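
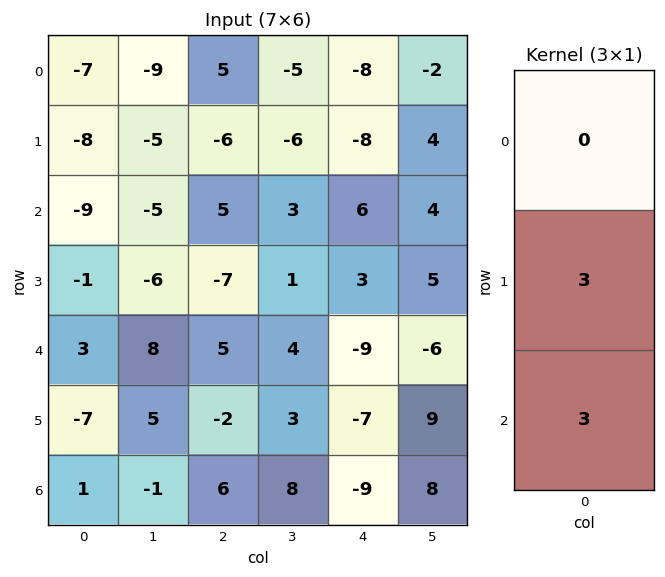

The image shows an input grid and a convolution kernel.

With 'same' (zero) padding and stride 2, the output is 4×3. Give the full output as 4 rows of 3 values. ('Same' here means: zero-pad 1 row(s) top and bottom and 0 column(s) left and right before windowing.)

-45 -3 -48
-30 -6 27
-12 9 -48
3 18 -27

Output[0,0]: The receptive field on the zero-padded input at this output position is [0 / -7 / -8]. Elementwise product with the kernel and sum: -7·3 + -8·3.
Output[0,1]: The receptive field on the zero-padded input at this output position is [0 / 5 / -6]. Elementwise product with the kernel and sum: 5·3 + -6·3.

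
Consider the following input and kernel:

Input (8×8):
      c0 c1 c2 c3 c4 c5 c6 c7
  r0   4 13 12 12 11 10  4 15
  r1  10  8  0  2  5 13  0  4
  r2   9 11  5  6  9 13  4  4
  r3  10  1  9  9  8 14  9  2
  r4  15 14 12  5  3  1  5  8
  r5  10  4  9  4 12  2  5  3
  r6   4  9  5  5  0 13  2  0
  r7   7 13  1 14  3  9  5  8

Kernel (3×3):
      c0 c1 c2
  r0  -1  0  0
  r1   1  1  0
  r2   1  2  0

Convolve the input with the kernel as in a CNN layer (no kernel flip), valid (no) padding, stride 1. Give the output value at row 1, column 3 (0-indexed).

The receptive field on the input at this output position is [2 5 13 / 6 9 13 / 9 8 14]. Elementwise product with the kernel and sum: 2·-1 + 6·1 + 9·1 + 9·1 + 8·2.

38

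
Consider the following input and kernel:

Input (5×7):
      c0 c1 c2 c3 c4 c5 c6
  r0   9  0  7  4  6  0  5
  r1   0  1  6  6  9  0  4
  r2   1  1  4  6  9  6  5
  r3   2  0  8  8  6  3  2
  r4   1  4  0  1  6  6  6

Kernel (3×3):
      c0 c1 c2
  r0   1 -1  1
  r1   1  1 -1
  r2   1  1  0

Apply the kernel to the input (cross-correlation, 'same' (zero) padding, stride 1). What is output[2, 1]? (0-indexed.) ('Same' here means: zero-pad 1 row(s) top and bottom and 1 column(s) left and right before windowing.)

The receptive field on the zero-padded input at this output position is [0 1 6 / 1 1 4 / 2 0 8]. Elementwise product with the kernel and sum: 0·1 + 1·-1 + 6·1 + 1·1 + 1·1 + 4·-1 + 2·1 + 0·1.

5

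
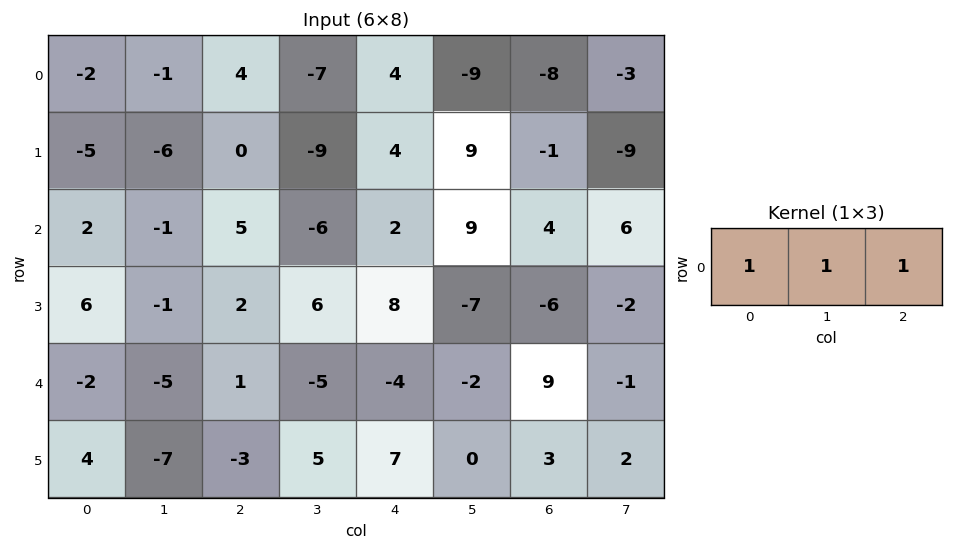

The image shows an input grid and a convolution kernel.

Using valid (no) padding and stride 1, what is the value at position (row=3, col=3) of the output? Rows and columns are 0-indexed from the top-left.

7

The receptive field on the input at this output position is [6 8 -7]. Elementwise product with the kernel and sum: 6·1 + 8·1 + -7·1.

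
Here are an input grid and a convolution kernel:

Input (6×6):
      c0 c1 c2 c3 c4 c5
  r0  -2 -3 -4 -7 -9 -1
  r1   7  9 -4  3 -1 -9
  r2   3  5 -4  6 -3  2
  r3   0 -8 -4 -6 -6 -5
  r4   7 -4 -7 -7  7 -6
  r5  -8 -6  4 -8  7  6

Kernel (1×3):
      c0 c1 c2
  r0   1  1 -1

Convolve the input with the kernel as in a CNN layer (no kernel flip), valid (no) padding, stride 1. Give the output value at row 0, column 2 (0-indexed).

-2

The receptive field on the input at this output position is [-4 -7 -9]. Elementwise product with the kernel and sum: -4·1 + -7·1 + -9·-1.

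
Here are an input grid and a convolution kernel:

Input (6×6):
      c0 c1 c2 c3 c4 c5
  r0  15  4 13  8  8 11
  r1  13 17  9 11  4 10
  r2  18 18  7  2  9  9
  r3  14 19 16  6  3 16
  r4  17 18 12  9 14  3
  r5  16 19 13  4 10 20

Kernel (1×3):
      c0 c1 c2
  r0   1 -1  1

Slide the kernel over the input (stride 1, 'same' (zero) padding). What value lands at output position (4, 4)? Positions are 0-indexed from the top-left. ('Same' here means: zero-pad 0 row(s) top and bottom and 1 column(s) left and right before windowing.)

-2

The receptive field on the zero-padded input at this output position is [9 14 3]. Elementwise product with the kernel and sum: 9·1 + 14·-1 + 3·1.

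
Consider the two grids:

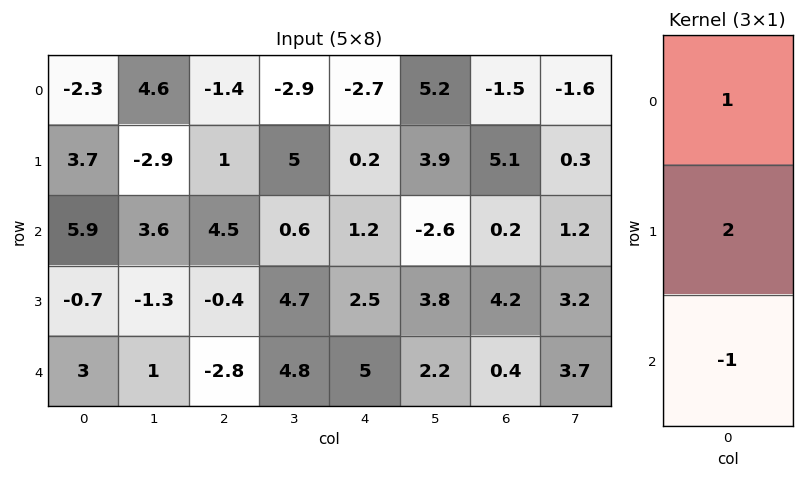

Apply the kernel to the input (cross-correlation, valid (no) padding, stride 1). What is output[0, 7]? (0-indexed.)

The receptive field on the input at this output position is [-1.6 / 0.3 / 1.2]. Elementwise product with the kernel and sum: -1.6·1 + 0.3·2 + 1.2·-1.

-2.2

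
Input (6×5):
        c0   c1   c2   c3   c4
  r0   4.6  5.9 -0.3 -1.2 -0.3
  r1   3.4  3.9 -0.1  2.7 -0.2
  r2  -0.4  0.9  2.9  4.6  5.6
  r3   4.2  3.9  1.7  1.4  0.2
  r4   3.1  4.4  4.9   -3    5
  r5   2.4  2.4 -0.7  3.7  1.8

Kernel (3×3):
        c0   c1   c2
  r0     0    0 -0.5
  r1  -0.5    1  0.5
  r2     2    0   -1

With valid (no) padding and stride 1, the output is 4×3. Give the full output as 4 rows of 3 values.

Output[0,0]: The receptive field on the input at this output position is [4.6 5.9 -0.3 / 3.4 3.9 -0.1 / -0.4 0.9 2.9]. Elementwise product with the kernel and sum: -0.3·-0.5 + 3.4·-0.5 + 3.9·1 + -0.1·0.5 + -0.4·2 + 2.9·-1.
Output[0,1]: The receptive field on the input at this output position is [5.9 -0.3 -1.2 / 3.9 -0.1 2.7 / 0.9 2.9 4.6]. Elementwise product with the kernel and sum: -1.2·-0.5 + 3.9·-0.5 + -0.1·1 + 2.7·0.5 + 0.9·2 + 4.6·-1.

-1.4 -2.9 3
9.3 9.8 9.25
2.5 9.95 2.65
9.95 1.6 -6.25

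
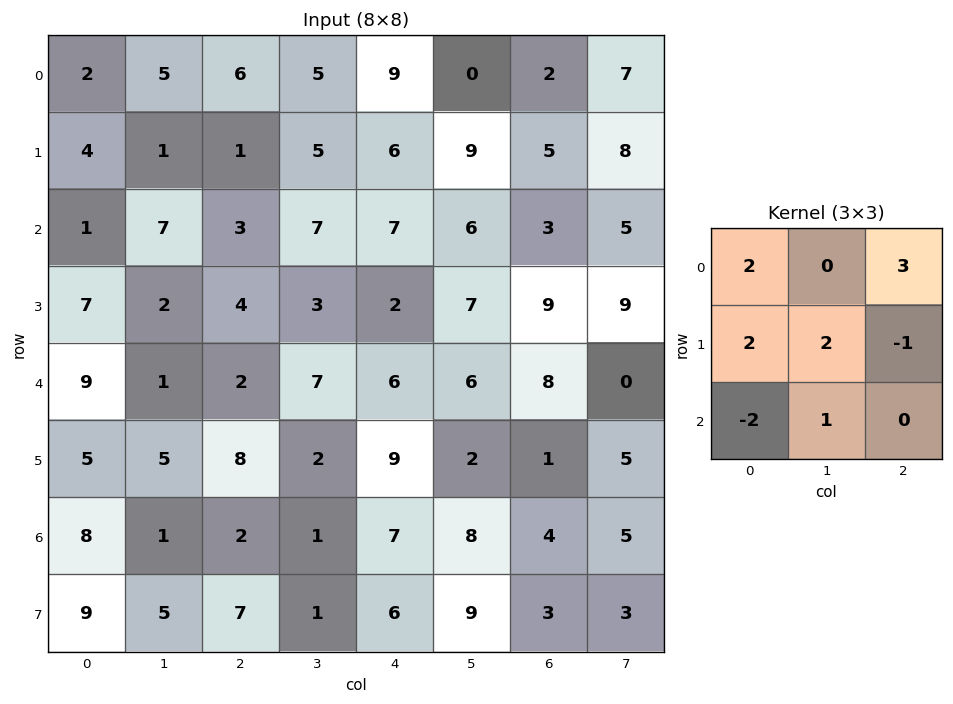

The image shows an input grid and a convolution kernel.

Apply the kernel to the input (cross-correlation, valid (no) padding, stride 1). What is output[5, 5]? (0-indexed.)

The receptive field on the input at this output position is [2 1 5 / 8 4 5 / 9 3 3]. Elementwise product with the kernel and sum: 2·2 + 5·3 + 8·2 + 4·2 + 5·-1 + 9·-2 + 3·1.

23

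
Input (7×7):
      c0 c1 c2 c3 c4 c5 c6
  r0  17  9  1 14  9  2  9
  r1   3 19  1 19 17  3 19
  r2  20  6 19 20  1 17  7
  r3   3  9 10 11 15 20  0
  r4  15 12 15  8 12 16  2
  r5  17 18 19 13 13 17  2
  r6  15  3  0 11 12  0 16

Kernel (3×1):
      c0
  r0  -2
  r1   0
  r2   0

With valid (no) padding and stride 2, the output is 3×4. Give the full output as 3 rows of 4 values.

-34 -2 -18 -18
-40 -38 -2 -14
-30 -30 -24 -4

Output[0,0]: The receptive field on the input at this output position is [17 / 3 / 20]. Elementwise product with the kernel and sum: 17·-2.
Output[0,1]: The receptive field on the input at this output position is [1 / 1 / 19]. Elementwise product with the kernel and sum: 1·-2.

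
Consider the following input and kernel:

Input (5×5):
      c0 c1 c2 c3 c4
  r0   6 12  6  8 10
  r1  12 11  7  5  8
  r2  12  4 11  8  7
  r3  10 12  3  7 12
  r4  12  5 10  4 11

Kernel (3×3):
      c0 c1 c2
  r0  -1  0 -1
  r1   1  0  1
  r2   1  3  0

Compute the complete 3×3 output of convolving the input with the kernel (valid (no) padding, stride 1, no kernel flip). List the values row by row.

31 33 34
50 17 27
17 42 19

Output[0,0]: The receptive field on the input at this output position is [6 12 6 / 12 11 7 / 12 4 11]. Elementwise product with the kernel and sum: 6·-1 + 6·-1 + 12·1 + 7·1 + 12·1 + 4·3.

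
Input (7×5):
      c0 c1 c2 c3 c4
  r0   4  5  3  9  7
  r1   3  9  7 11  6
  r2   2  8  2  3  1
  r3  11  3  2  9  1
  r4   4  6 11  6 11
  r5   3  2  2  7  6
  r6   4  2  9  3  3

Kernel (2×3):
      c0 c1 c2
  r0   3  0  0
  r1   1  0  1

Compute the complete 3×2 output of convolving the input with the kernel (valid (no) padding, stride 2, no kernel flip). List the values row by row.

22 22
19 9
17 41

Output[0,0]: The receptive field on the input at this output position is [4 5 3 / 3 9 7]. Elementwise product with the kernel and sum: 4·3 + 3·1 + 7·1.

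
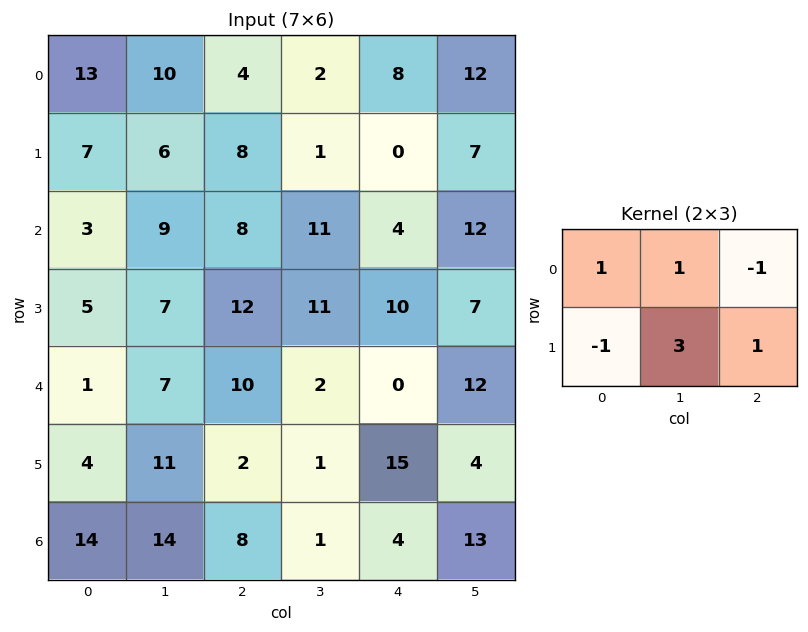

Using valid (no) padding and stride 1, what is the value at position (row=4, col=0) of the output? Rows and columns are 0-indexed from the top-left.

29

The receptive field on the input at this output position is [1 7 10 / 4 11 2]. Elementwise product with the kernel and sum: 1·1 + 7·1 + 10·-1 + 4·-1 + 11·3 + 2·1.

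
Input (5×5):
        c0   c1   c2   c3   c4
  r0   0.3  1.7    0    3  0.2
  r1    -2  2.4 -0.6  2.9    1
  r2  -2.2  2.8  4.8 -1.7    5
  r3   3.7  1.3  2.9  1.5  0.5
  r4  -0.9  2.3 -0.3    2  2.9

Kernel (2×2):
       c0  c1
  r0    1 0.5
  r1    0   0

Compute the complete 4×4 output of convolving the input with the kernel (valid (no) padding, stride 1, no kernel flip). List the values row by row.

Output[0,0]: The receptive field on the input at this output position is [0.3 1.7 / -2 2.4]. Elementwise product with the kernel and sum: 0.3·1 + 1.7·0.5.

1.15 1.7 1.5 3.1
-0.8 2.1 0.85 3.4
-0.8 5.2 3.95 0.8
4.35 2.75 3.65 1.75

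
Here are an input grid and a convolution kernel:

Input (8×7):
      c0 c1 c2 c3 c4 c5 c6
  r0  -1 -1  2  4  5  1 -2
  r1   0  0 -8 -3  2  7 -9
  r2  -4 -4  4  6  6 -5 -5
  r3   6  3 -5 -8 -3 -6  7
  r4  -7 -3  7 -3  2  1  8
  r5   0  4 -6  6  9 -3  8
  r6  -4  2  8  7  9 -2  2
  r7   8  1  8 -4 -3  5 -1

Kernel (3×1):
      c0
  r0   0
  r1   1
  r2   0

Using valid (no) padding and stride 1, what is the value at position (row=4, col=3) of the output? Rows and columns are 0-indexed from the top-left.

The receptive field on the input at this output position is [-3 / 6 / 7]. Elementwise product with the kernel and sum: 6·1.

6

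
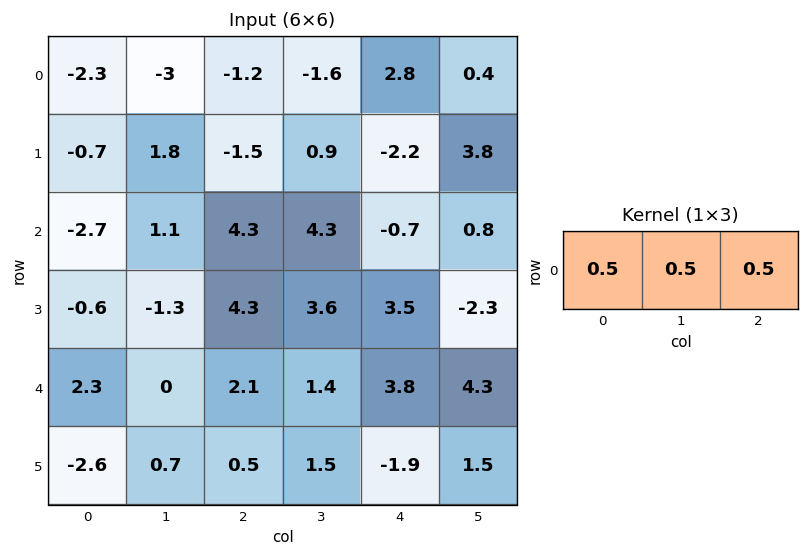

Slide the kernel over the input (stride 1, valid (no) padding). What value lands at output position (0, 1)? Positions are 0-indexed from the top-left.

The receptive field on the input at this output position is [-3 -1.2 -1.6]. Elementwise product with the kernel and sum: -3·0.5 + -1.2·0.5 + -1.6·0.5.

-2.9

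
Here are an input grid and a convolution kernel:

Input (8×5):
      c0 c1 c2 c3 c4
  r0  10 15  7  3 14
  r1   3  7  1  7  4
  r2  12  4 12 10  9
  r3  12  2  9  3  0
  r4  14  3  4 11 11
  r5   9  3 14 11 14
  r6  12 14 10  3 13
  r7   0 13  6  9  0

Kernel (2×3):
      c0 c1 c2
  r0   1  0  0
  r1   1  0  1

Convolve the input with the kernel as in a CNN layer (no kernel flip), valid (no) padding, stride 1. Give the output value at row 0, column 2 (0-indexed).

12

The receptive field on the input at this output position is [7 3 14 / 1 7 4]. Elementwise product with the kernel and sum: 7·1 + 1·1 + 4·1.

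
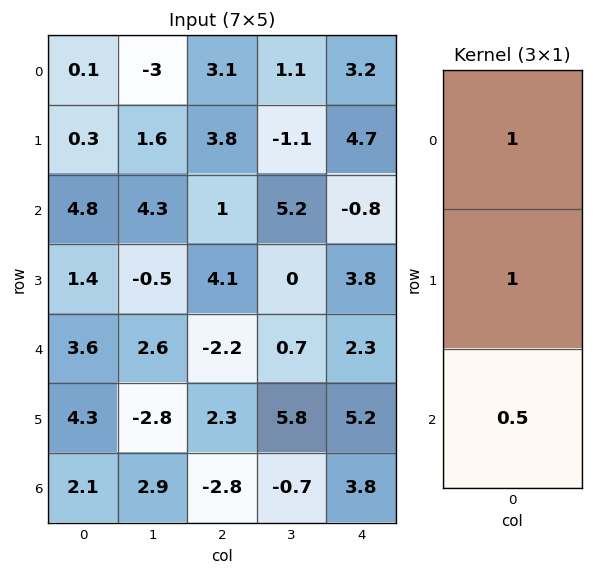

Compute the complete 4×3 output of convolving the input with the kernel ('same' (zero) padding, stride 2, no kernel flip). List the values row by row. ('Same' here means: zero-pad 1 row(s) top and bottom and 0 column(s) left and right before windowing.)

Output[0,0]: The receptive field on the zero-padded input at this output position is [0 / 0.1 / 0.3]. Elementwise product with the kernel and sum: 0·1 + 0.1·1 + 0.3·0.5.

0.25 5 5.55
5.8 6.85 5.8
7.15 3.05 8.7
6.4 -0.5 9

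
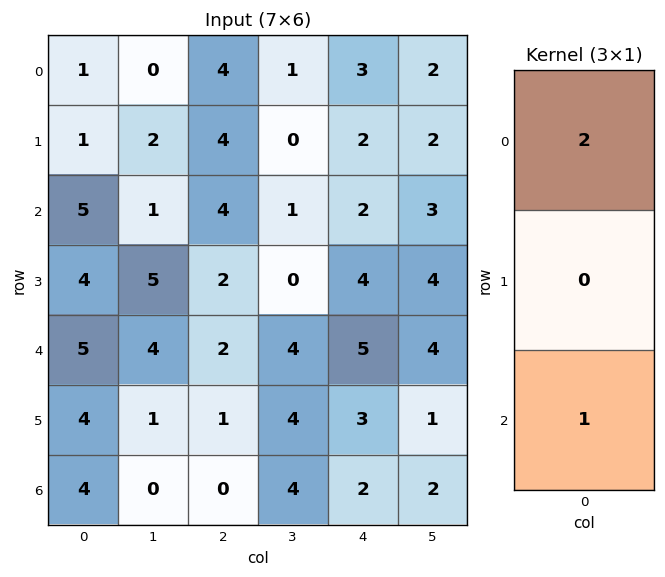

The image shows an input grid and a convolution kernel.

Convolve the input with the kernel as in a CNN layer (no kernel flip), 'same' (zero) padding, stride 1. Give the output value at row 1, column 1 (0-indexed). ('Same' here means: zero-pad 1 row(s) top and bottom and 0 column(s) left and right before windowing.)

1

The receptive field on the zero-padded input at this output position is [0 / 2 / 1]. Elementwise product with the kernel and sum: 0·2 + 1·1.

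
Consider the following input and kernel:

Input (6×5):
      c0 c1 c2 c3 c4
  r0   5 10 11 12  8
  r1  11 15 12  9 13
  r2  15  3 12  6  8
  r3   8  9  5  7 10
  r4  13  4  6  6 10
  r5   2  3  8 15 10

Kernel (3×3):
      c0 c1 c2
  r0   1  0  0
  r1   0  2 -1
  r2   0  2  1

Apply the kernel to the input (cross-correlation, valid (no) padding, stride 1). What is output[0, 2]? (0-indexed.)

36

The receptive field on the input at this output position is [11 12 8 / 12 9 13 / 12 6 8]. Elementwise product with the kernel and sum: 11·1 + 9·2 + 13·-1 + 6·2 + 8·1.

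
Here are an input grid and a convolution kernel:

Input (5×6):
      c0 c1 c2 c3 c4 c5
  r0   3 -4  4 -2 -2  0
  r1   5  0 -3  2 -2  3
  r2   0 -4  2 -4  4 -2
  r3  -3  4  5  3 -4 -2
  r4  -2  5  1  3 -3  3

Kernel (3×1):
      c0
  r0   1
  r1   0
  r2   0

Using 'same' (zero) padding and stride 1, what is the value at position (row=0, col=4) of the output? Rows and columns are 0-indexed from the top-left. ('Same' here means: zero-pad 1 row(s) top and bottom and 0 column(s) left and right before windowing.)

0

The receptive field on the zero-padded input at this output position is [0 / -2 / -2]. Elementwise product with the kernel and sum: 0·1.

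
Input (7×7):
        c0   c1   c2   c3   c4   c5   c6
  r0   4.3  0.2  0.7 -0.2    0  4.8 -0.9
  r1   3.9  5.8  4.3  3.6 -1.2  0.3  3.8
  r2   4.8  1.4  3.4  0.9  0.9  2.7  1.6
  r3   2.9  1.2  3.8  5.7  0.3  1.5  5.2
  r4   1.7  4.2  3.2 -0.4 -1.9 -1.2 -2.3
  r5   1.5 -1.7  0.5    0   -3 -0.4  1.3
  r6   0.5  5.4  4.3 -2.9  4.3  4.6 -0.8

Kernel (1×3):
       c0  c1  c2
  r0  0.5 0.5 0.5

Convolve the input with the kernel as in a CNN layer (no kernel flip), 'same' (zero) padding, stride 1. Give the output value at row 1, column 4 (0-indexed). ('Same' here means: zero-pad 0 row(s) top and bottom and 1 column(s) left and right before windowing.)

The receptive field on the zero-padded input at this output position is [3.6 -1.2 0.3]. Elementwise product with the kernel and sum: 3.6·0.5 + -1.2·0.5 + 0.3·0.5.

1.35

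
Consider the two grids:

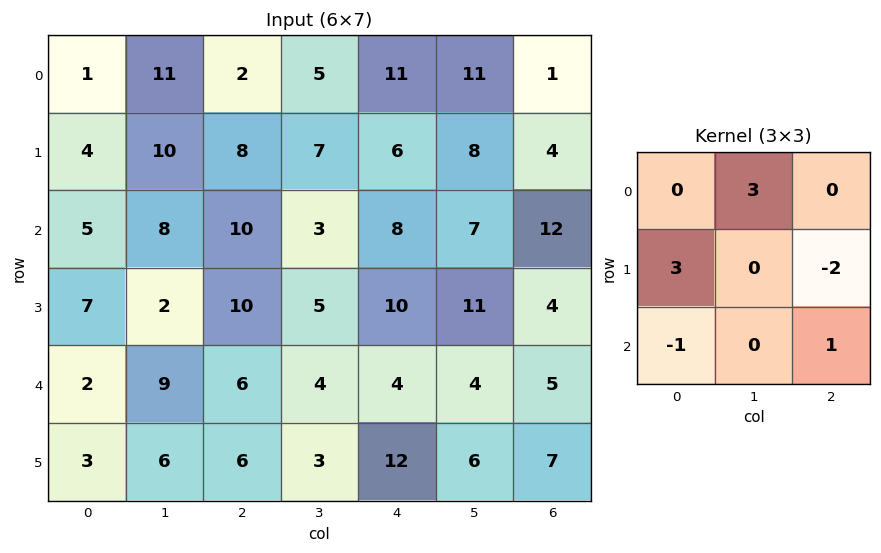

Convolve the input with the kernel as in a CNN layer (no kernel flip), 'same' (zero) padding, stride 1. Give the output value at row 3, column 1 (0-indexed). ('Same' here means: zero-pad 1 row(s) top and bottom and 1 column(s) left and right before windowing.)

29

The receptive field on the zero-padded input at this output position is [5 8 10 / 7 2 10 / 2 9 6]. Elementwise product with the kernel and sum: 8·3 + 7·3 + 10·-2 + 2·-1 + 6·1.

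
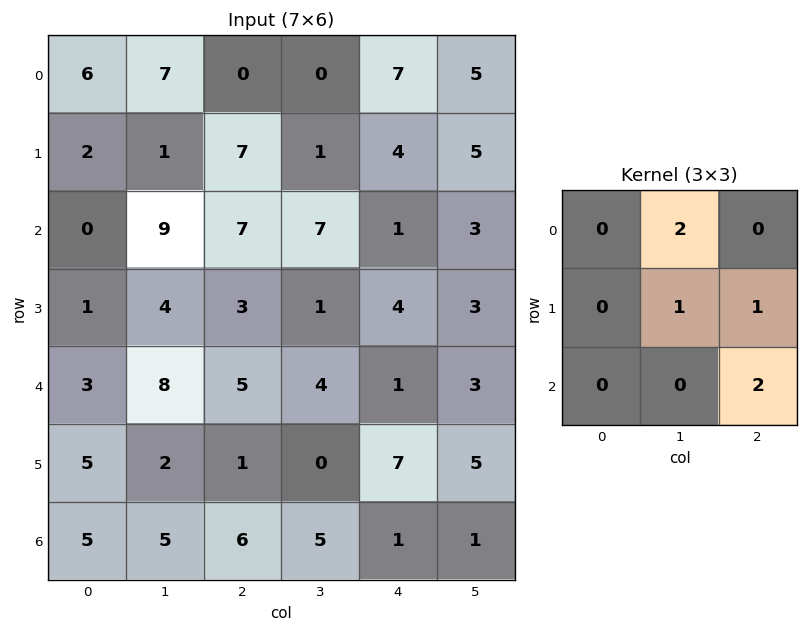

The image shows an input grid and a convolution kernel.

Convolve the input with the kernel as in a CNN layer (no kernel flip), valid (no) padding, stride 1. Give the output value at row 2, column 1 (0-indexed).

26

The receptive field on the input at this output position is [9 7 7 / 4 3 1 / 8 5 4]. Elementwise product with the kernel and sum: 7·2 + 3·1 + 1·1 + 4·2.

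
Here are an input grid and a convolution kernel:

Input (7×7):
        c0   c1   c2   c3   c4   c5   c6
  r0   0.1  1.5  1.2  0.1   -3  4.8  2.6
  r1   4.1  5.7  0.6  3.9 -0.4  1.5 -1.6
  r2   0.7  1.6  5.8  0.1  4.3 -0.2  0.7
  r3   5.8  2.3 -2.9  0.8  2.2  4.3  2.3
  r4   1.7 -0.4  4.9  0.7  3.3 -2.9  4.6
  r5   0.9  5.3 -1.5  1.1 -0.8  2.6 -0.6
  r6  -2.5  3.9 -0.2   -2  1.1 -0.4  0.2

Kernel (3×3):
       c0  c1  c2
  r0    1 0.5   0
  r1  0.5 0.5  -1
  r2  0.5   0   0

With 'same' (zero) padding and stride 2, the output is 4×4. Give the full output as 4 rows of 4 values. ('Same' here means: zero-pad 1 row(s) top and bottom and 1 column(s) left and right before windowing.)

-1.45 4.1 -4.3 4.45
0.8 10.75 6.5 3.1
4.15 5.05 7.35 7.6
-4.7 8.4 0.65 2.2

Output[0,0]: The receptive field on the zero-padded input at this output position is [0 0 0 / 0 0.1 1.5 / 0 4.1 5.7]. Elementwise product with the kernel and sum: 0·1 + 0·0.5 + 0·0.5 + 0.1·0.5 + 1.5·-1 + 0·0.5.
Output[0,1]: The receptive field on the zero-padded input at this output position is [0 0 0 / 1.5 1.2 0.1 / 5.7 0.6 3.9]. Elementwise product with the kernel and sum: 0·1 + 0·0.5 + 1.5·0.5 + 1.2·0.5 + 0.1·-1 + 5.7·0.5.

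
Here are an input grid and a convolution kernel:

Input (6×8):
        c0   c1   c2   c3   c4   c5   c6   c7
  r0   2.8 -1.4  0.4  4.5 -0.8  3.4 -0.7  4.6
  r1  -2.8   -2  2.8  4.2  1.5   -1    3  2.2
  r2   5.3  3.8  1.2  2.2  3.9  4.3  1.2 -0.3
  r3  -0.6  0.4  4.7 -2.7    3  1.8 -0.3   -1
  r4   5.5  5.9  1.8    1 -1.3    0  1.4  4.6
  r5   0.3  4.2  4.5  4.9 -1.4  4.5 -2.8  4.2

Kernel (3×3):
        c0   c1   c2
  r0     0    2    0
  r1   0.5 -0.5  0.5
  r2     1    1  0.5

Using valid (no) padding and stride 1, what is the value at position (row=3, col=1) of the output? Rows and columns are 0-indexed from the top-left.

23.1

The receptive field on the input at this output position is [0.4 4.7 -2.7 / 5.9 1.8 1 / 4.2 4.5 4.9]. Elementwise product with the kernel and sum: 4.7·2 + 5.9·0.5 + 1.8·-0.5 + 1·0.5 + 4.2·1 + 4.5·1 + 4.9·0.5.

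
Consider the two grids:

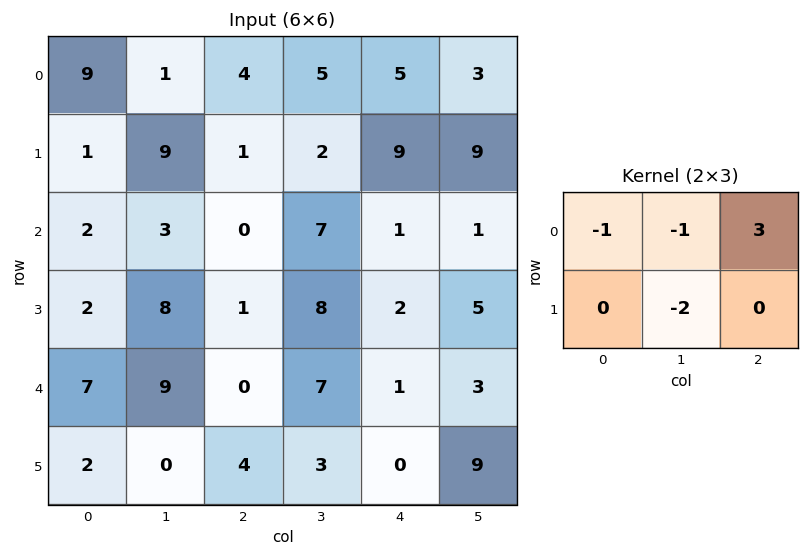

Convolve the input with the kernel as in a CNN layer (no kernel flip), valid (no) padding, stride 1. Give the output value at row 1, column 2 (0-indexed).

The receptive field on the input at this output position is [1 2 9 / 0 7 1]. Elementwise product with the kernel and sum: 1·-1 + 2·-1 + 9·3 + 7·-2.

10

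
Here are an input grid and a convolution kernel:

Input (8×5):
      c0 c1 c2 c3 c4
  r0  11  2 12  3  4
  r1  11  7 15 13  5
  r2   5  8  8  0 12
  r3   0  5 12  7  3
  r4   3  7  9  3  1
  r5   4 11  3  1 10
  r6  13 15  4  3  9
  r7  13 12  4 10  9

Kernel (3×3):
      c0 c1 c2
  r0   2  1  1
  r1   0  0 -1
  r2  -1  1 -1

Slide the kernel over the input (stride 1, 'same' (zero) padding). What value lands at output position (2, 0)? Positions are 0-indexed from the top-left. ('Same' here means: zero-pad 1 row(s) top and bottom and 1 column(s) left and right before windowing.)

The receptive field on the zero-padded input at this output position is [0 11 7 / 0 5 8 / 0 0 5]. Elementwise product with the kernel and sum: 0·2 + 11·1 + 7·1 + 8·-1 + 0·-1 + 0·1 + 5·-1.

5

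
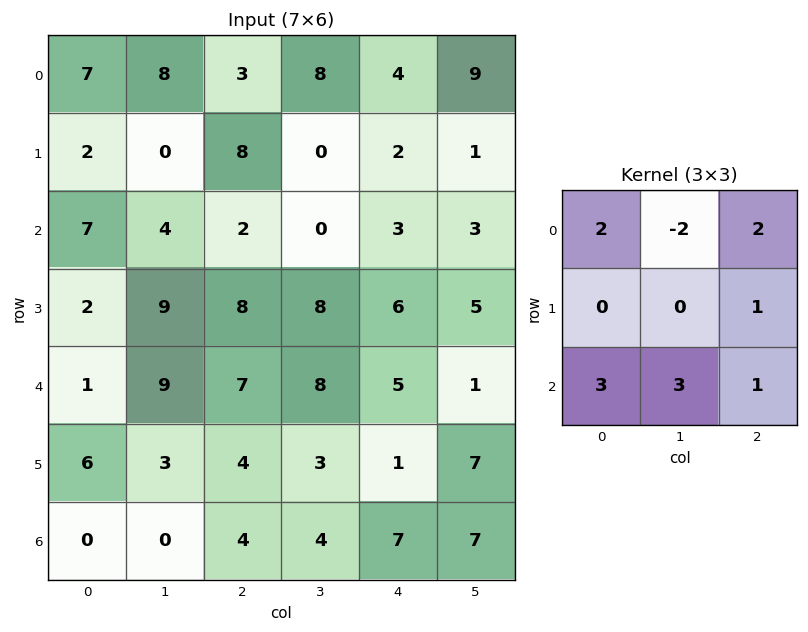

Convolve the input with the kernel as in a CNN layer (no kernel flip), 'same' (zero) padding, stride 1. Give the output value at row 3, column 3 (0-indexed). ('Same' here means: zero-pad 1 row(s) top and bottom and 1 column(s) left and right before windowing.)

66

The receptive field on the zero-padded input at this output position is [2 0 3 / 8 8 6 / 7 8 5]. Elementwise product with the kernel and sum: 2·2 + 0·-2 + 3·2 + 6·1 + 7·3 + 8·3 + 5·1.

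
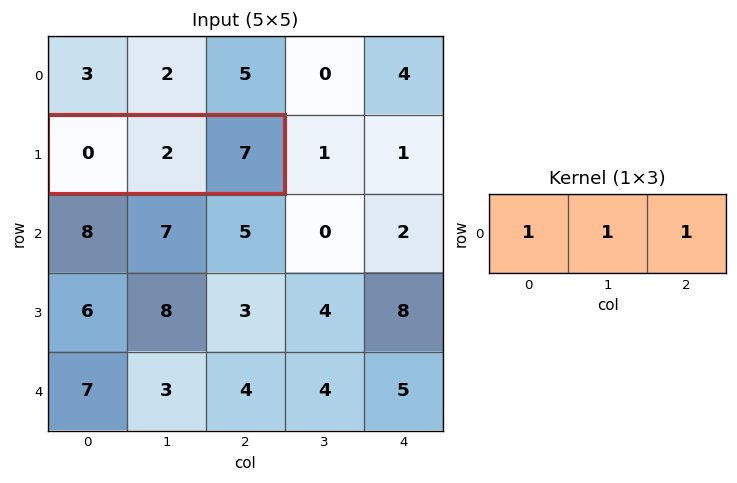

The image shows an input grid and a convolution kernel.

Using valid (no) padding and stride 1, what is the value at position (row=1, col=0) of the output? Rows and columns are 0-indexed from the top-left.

9

The receptive field on the input at this output position is [0 2 7]. Elementwise product with the kernel and sum: 0·1 + 2·1 + 7·1.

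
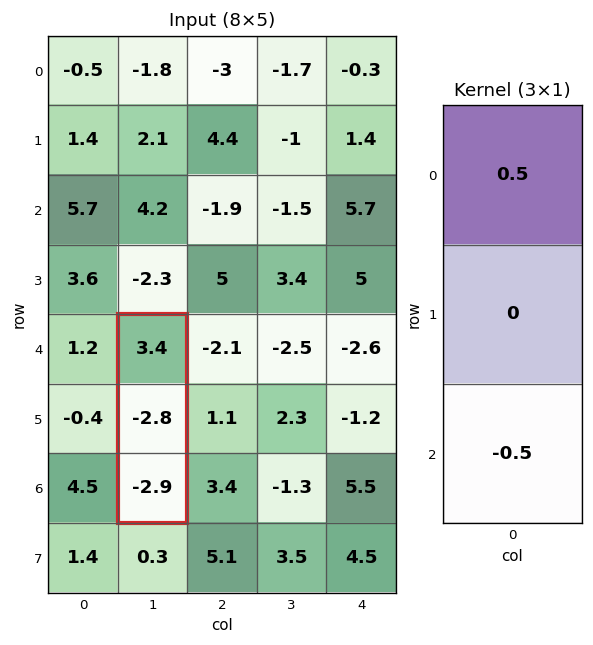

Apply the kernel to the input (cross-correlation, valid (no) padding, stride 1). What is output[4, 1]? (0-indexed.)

The receptive field on the input at this output position is [3.4 / -2.8 / -2.9]. Elementwise product with the kernel and sum: 3.4·0.5 + -2.9·-0.5.

3.15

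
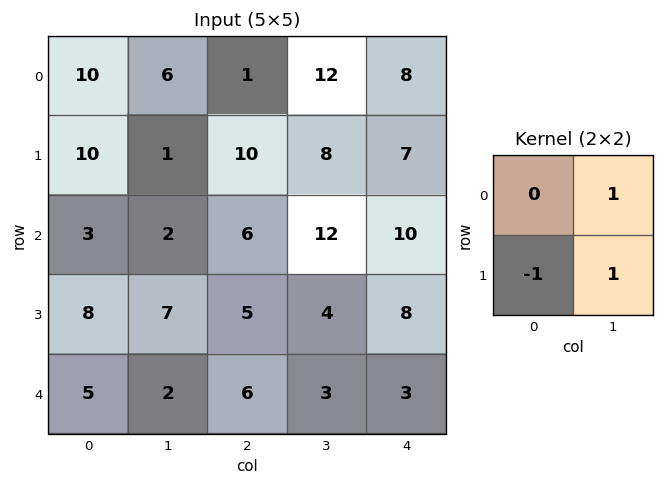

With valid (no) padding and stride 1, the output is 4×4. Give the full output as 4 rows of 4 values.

-3 10 10 7
0 14 14 5
1 4 11 14
4 9 1 8

Output[0,0]: The receptive field on the input at this output position is [10 6 / 10 1]. Elementwise product with the kernel and sum: 6·1 + 10·-1 + 1·1.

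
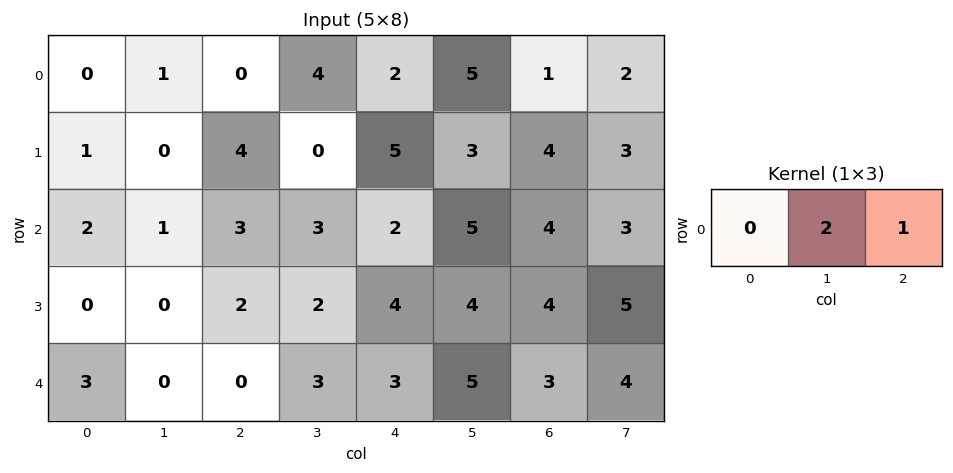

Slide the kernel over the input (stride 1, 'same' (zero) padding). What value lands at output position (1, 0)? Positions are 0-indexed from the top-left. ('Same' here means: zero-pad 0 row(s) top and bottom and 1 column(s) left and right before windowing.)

2

The receptive field on the zero-padded input at this output position is [0 1 0]. Elementwise product with the kernel and sum: 1·2 + 0·1.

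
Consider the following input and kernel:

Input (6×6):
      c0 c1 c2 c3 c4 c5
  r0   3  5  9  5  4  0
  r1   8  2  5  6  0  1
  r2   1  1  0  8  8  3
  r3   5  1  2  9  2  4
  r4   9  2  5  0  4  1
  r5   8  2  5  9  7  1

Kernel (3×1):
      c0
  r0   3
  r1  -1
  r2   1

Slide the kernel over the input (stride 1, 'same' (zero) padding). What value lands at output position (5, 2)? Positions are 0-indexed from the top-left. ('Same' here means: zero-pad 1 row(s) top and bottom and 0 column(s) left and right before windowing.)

The receptive field on the zero-padded input at this output position is [5 / 5 / 0]. Elementwise product with the kernel and sum: 5·3 + 5·-1 + 0·1.

10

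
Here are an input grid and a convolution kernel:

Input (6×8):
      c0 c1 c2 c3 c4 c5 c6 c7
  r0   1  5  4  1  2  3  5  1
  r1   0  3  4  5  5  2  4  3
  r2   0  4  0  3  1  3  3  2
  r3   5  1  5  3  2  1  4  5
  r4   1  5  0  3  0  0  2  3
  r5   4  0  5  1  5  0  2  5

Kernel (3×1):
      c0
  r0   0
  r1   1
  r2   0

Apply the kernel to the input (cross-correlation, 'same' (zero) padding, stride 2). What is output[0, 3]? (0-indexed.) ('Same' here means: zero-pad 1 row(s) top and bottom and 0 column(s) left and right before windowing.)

5

The receptive field on the zero-padded input at this output position is [0 / 5 / 4]. Elementwise product with the kernel and sum: 5·1.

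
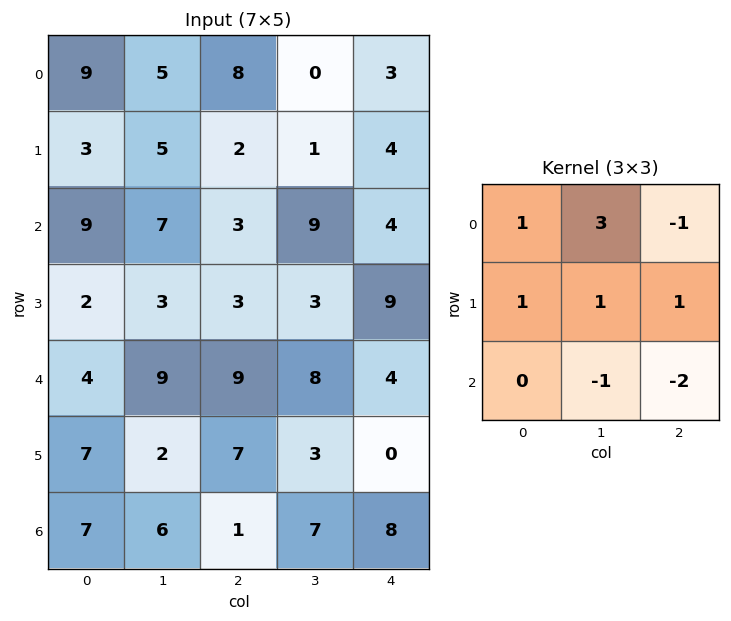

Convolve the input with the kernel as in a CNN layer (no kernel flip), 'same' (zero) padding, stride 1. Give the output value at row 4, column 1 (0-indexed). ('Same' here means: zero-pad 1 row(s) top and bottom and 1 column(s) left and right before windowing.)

14

The receptive field on the zero-padded input at this output position is [2 3 3 / 4 9 9 / 7 2 7]. Elementwise product with the kernel and sum: 2·1 + 3·3 + 3·-1 + 4·1 + 9·1 + 9·1 + 2·-1 + 7·-2.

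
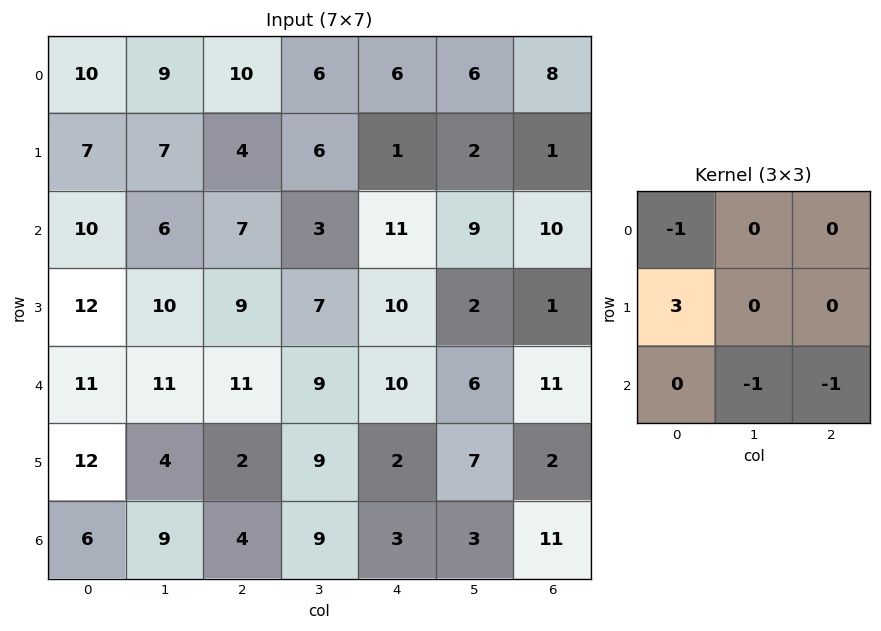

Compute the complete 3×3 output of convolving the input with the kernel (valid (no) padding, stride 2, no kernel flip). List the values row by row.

Output[0,0]: The receptive field on the input at this output position is [10 9 10 / 7 7 4 / 10 6 7]. Elementwise product with the kernel and sum: 10·-1 + 7·3 + 6·-1 + 7·-1.

-2 -12 -22
4 1 2
12 -17 -18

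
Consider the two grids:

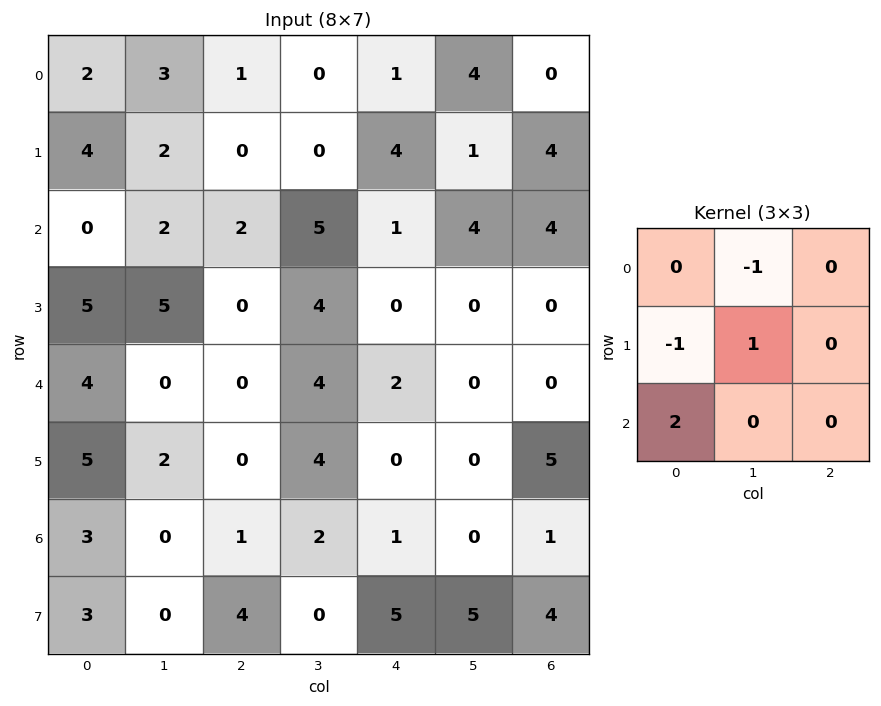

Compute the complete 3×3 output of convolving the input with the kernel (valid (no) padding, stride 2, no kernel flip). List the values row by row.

-5 4 -5
6 -1 0
3 2 2

Output[0,0]: The receptive field on the input at this output position is [2 3 1 / 4 2 0 / 0 2 2]. Elementwise product with the kernel and sum: 3·-1 + 4·-1 + 2·1 + 0·2.
Output[0,1]: The receptive field on the input at this output position is [1 0 1 / 0 0 4 / 2 5 1]. Elementwise product with the kernel and sum: 0·-1 + 0·-1 + 0·1 + 2·2.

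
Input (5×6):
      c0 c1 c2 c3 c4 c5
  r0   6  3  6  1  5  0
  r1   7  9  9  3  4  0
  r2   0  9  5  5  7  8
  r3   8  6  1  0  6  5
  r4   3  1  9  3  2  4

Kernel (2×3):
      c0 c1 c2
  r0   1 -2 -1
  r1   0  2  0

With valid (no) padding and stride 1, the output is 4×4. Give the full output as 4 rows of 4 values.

12 8 5 -1
-2 -2 9 9
-11 -4 -12 -5
-3 22 1 -13

Output[0,0]: The receptive field on the input at this output position is [6 3 6 / 7 9 9]. Elementwise product with the kernel and sum: 6·1 + 3·-2 + 6·-1 + 9·2.
Output[0,1]: The receptive field on the input at this output position is [3 6 1 / 9 9 3]. Elementwise product with the kernel and sum: 3·1 + 6·-2 + 1·-1 + 9·2.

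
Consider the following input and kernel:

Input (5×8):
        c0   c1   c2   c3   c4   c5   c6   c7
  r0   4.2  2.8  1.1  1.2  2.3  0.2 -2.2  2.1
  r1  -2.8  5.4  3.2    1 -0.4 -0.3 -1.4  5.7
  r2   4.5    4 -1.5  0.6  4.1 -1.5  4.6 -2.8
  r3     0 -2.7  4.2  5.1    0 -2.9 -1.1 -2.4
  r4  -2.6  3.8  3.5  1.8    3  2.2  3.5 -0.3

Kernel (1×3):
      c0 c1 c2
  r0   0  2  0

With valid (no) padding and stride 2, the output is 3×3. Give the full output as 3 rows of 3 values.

5.6 2.4 0.4
8 1.2 -3
7.6 3.6 4.4

Output[0,0]: The receptive field on the input at this output position is [4.2 2.8 1.1]. Elementwise product with the kernel and sum: 2.8·2.
Output[0,1]: The receptive field on the input at this output position is [1.1 1.2 2.3]. Elementwise product with the kernel and sum: 1.2·2.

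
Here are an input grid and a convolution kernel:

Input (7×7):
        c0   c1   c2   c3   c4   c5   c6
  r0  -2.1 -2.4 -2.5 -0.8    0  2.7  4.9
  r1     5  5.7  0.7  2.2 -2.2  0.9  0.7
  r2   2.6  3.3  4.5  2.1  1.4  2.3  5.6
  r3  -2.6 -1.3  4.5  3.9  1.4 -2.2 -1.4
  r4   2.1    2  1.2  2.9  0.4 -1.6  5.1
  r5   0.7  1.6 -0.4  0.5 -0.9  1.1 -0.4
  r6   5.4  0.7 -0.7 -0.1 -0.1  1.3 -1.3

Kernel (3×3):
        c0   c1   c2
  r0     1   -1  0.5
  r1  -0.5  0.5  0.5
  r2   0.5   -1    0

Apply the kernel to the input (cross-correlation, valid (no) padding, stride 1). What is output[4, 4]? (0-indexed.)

The receptive field on the input at this output position is [0.4 -1.6 5.1 / -0.9 1.1 -0.4 / -0.1 1.3 -1.3]. Elementwise product with the kernel and sum: 0.4·1 + -1.6·-1 + 5.1·0.5 + -0.9·-0.5 + 1.1·0.5 + -0.4·0.5 + -0.1·0.5 + 1.3·-1.

4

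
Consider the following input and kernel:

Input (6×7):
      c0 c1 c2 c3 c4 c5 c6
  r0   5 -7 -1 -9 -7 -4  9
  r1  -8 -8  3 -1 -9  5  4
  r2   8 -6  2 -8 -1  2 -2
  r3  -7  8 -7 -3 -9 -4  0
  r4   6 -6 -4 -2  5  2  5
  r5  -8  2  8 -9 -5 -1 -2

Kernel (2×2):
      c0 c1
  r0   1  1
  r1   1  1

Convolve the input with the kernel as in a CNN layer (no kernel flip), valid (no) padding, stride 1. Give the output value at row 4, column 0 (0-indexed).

The receptive field on the input at this output position is [6 -6 / -8 2]. Elementwise product with the kernel and sum: 6·1 + -6·1 + -8·1 + 2·1.

-6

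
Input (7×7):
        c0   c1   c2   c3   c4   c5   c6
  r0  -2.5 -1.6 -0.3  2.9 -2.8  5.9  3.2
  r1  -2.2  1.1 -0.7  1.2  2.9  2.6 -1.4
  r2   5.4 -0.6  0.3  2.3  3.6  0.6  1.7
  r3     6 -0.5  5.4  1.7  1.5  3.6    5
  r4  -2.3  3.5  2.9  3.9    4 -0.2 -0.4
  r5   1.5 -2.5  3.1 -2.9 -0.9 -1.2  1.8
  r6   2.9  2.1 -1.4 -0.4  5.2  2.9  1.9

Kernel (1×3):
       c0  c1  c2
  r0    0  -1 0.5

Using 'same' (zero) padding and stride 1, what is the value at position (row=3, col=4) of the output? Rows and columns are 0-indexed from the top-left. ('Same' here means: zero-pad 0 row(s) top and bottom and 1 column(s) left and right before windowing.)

The receptive field on the zero-padded input at this output position is [1.7 1.5 3.6]. Elementwise product with the kernel and sum: 1.5·-1 + 3.6·0.5.

0.3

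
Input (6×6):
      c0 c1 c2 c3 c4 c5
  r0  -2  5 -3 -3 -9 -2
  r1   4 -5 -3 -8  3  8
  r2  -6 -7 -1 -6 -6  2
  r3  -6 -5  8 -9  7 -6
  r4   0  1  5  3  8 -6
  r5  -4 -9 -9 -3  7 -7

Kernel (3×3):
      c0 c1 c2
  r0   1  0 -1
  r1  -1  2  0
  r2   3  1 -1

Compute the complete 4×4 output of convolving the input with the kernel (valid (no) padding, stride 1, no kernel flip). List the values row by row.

Output[0,0]: The receptive field on the input at this output position is [-2 5 -3 / 4 -5 -3 / -6 -7 -1]. Elementwise product with the kernel and sum: -2·1 + -3·-1 + 4·-1 + -5·2 + -6·3 + -7·1 + -1·-1.
Output[0,1]: The receptive field on the input at this output position is [5 -3 -3 / -5 -3 -8 / -7 -1 -6]. Elementwise product with the kernel and sum: 5·1 + -3·-1 + -5·-1 + -3·2 + -7·3 + -1·1 + -6·-1.

-37 -9 -10 -13
-32 10 -9 -36
-13 25 -11 38
-24 -20 -35 15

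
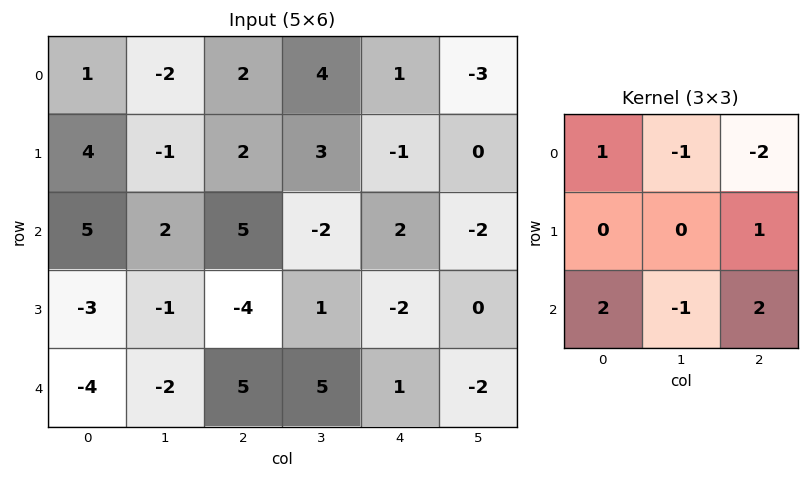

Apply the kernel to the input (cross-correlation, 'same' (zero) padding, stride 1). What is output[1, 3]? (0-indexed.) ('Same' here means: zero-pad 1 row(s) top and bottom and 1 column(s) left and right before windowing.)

The receptive field on the zero-padded input at this output position is [2 4 1 / 2 3 -1 / 5 -2 2]. Elementwise product with the kernel and sum: 2·1 + 4·-1 + 1·-2 + -1·1 + 5·2 + -2·-1 + 2·2.

11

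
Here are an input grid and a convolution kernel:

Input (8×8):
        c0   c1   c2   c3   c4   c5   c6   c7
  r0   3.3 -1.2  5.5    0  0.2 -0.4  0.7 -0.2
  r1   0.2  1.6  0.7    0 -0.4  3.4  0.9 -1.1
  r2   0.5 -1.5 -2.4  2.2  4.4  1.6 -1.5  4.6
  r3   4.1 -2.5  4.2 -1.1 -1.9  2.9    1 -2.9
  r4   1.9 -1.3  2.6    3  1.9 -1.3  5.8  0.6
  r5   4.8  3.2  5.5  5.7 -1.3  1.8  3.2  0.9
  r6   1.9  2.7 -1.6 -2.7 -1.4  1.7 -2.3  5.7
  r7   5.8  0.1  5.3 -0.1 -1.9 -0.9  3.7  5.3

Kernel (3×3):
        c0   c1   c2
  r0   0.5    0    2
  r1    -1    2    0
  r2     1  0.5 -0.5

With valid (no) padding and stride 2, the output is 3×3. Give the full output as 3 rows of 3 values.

16.6 -1.05 14.65
-13.7 4.35 5.25
11.8 8.75 18.05

Output[0,0]: The receptive field on the input at this output position is [3.3 -1.2 5.5 / 0.2 1.6 0.7 / 0.5 -1.5 -2.4]. Elementwise product with the kernel and sum: 3.3·0.5 + 5.5·2 + 0.2·-1 + 1.6·2 + 0.5·1 + -1.5·0.5 + -2.4·-0.5.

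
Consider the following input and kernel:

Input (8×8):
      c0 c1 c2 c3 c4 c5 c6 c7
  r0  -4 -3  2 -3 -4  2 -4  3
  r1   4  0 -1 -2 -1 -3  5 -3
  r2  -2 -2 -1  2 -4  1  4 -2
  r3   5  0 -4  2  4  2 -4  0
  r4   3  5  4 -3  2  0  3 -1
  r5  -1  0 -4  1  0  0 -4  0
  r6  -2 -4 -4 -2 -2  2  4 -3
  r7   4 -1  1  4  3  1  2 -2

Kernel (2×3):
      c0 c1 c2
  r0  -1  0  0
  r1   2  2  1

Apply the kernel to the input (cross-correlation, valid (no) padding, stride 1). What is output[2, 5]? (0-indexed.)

The receptive field on the input at this output position is [1 4 -2 / 2 -4 0]. Elementwise product with the kernel and sum: 1·-1 + 2·2 + -4·2 + 0·1.

-5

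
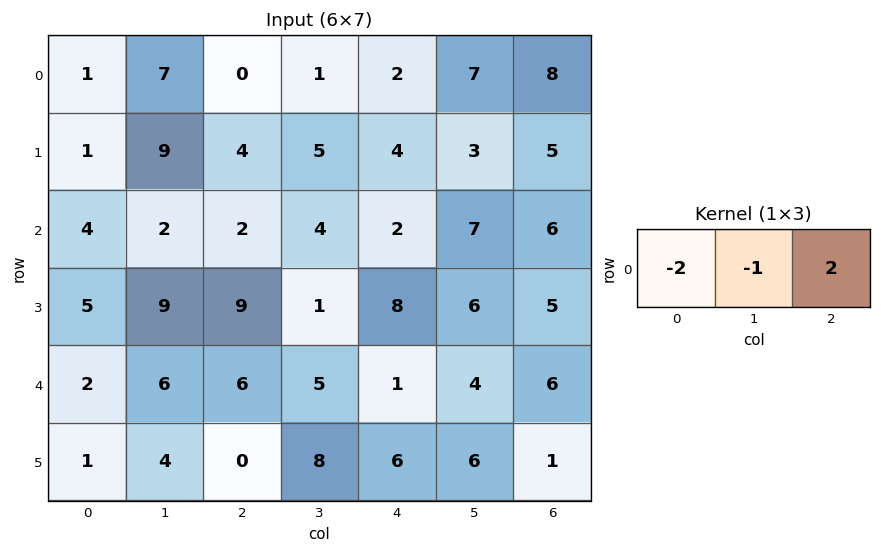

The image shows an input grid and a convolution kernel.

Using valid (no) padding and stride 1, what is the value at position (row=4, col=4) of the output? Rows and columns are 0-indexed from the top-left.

The receptive field on the input at this output position is [1 4 6]. Elementwise product with the kernel and sum: 1·-2 + 4·-1 + 6·2.

6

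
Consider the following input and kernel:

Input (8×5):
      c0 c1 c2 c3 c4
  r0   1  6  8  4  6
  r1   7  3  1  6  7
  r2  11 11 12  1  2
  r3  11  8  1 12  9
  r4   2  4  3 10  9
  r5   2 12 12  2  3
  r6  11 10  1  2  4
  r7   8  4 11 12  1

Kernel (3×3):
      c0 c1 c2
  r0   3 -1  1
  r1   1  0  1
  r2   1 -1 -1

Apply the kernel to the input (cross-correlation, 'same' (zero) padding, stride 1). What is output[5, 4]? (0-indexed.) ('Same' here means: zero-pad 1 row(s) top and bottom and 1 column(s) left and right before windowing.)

21

The receptive field on the zero-padded input at this output position is [10 9 0 / 2 3 0 / 2 4 0]. Elementwise product with the kernel and sum: 10·3 + 9·-1 + 0·1 + 2·1 + 0·1 + 2·1 + 4·-1 + 0·-1.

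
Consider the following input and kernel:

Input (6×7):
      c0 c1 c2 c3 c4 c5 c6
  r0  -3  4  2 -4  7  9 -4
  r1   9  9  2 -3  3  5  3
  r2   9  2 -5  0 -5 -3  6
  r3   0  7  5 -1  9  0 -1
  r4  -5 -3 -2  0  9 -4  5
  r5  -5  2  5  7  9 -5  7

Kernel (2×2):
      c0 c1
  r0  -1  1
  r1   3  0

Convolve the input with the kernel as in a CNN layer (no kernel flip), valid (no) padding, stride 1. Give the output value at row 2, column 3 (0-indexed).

The receptive field on the input at this output position is [0 -5 / -1 9]. Elementwise product with the kernel and sum: 0·-1 + -5·1 + -1·3.

-8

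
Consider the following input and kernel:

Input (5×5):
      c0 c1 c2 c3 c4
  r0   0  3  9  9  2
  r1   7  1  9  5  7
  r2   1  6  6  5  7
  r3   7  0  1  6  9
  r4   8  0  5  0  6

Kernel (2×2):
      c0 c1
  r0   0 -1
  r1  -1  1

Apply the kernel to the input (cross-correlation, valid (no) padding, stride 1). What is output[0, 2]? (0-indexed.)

-13

The receptive field on the input at this output position is [9 9 / 9 5]. Elementwise product with the kernel and sum: 9·-1 + 9·-1 + 5·1.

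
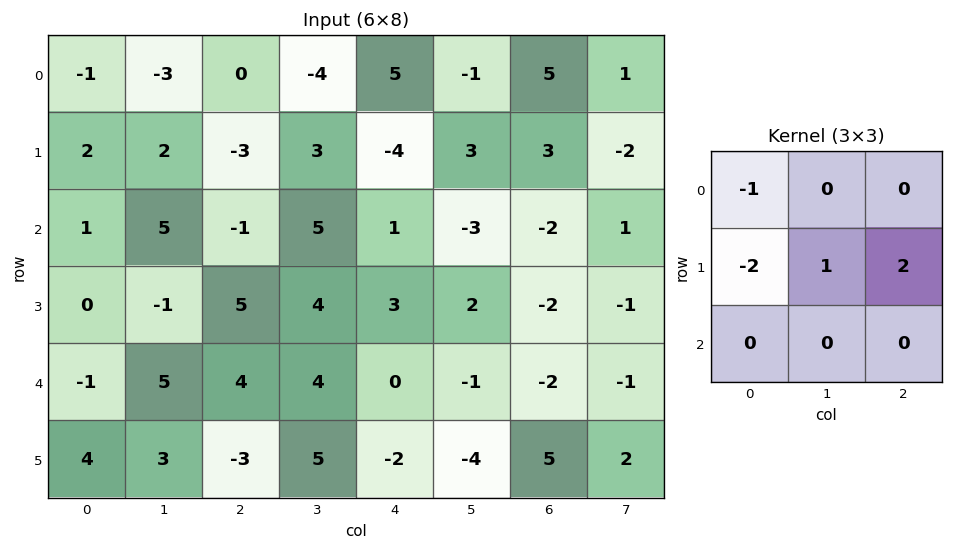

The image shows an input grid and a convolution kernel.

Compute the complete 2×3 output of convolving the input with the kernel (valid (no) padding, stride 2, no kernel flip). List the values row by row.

-7 1 12
8 1 -9

Output[0,0]: The receptive field on the input at this output position is [-1 -3 0 / 2 2 -3 / 1 5 -1]. Elementwise product with the kernel and sum: -1·-1 + 2·-2 + 2·1 + -3·2.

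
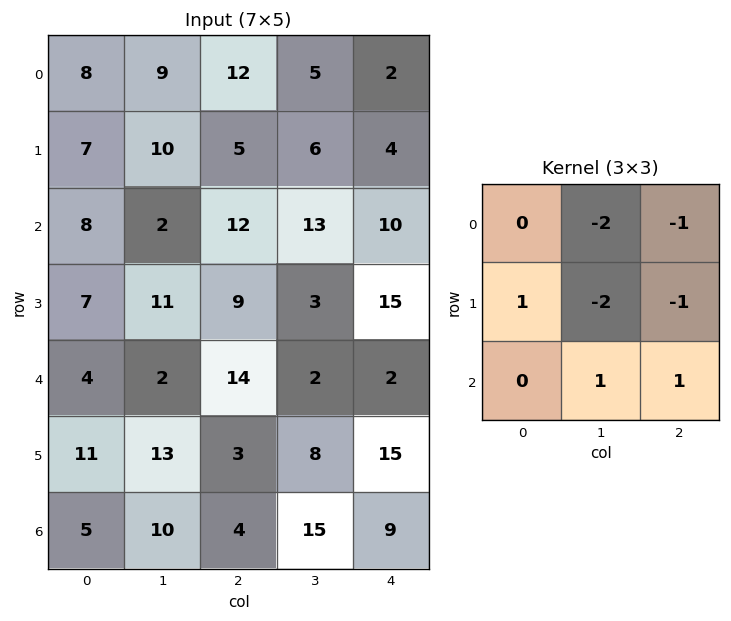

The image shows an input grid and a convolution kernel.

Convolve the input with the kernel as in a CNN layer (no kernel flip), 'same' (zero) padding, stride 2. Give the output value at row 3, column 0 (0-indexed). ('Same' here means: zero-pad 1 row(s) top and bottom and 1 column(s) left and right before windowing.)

-55

The receptive field on the zero-padded input at this output position is [0 11 13 / 0 5 10 / 0 0 0]. Elementwise product with the kernel and sum: 11·-2 + 13·-1 + 0·1 + 5·-2 + 10·-1 + 0·1 + 0·1.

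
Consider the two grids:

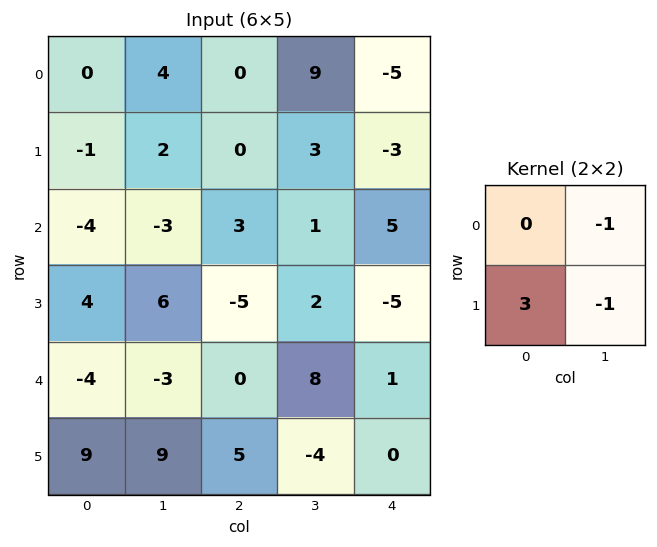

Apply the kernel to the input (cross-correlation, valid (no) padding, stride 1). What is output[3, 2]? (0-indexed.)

-10

The receptive field on the input at this output position is [-5 2 / 0 8]. Elementwise product with the kernel and sum: 2·-1 + 0·3 + 8·-1.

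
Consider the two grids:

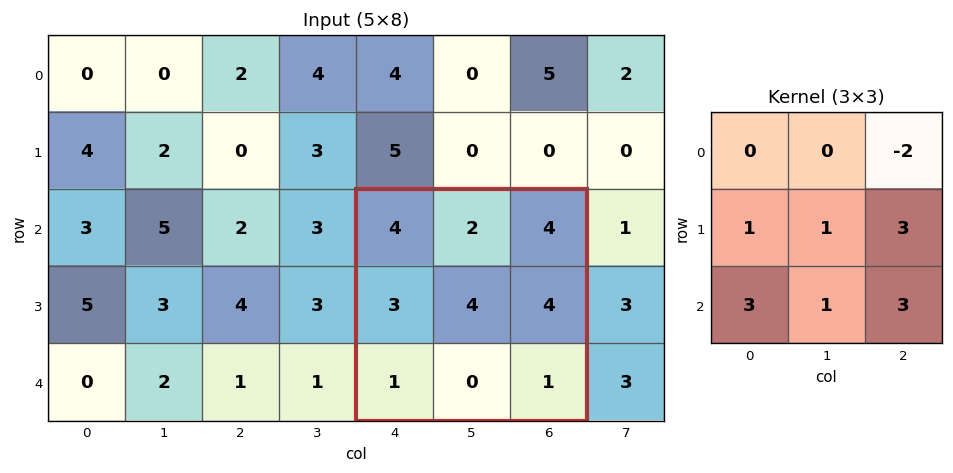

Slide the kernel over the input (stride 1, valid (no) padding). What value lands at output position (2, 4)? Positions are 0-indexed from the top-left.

The receptive field on the input at this output position is [4 2 4 / 3 4 4 / 1 0 1]. Elementwise product with the kernel and sum: 4·-2 + 3·1 + 4·1 + 4·3 + 1·3 + 0·1 + 1·3.

17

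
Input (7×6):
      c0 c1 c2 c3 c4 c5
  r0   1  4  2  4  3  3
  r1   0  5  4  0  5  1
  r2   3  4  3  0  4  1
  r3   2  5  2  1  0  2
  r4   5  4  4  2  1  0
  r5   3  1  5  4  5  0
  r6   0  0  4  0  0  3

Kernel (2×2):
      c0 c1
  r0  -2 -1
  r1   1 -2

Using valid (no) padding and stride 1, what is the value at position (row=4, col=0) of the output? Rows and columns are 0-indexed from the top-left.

-13

The receptive field on the input at this output position is [5 4 / 3 1]. Elementwise product with the kernel and sum: 5·-2 + 4·-1 + 3·1 + 1·-2.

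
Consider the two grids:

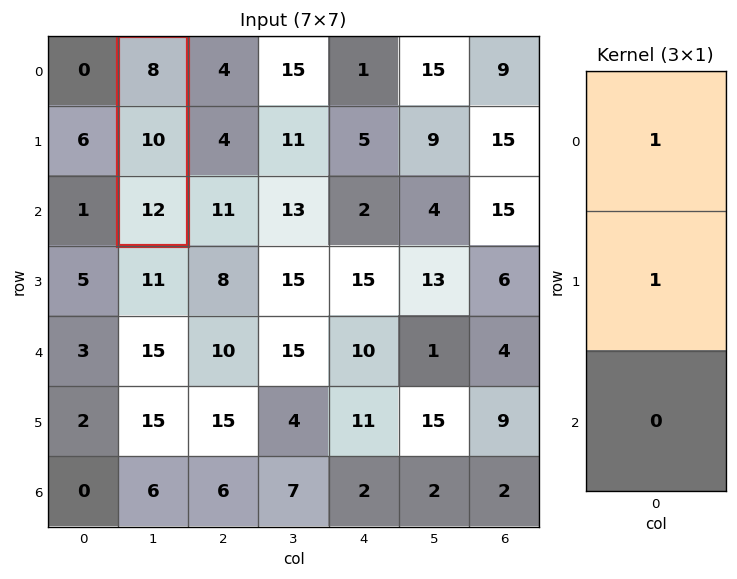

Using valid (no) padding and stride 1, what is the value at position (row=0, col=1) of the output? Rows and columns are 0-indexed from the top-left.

The receptive field on the input at this output position is [8 / 10 / 12]. Elementwise product with the kernel and sum: 8·1 + 10·1.

18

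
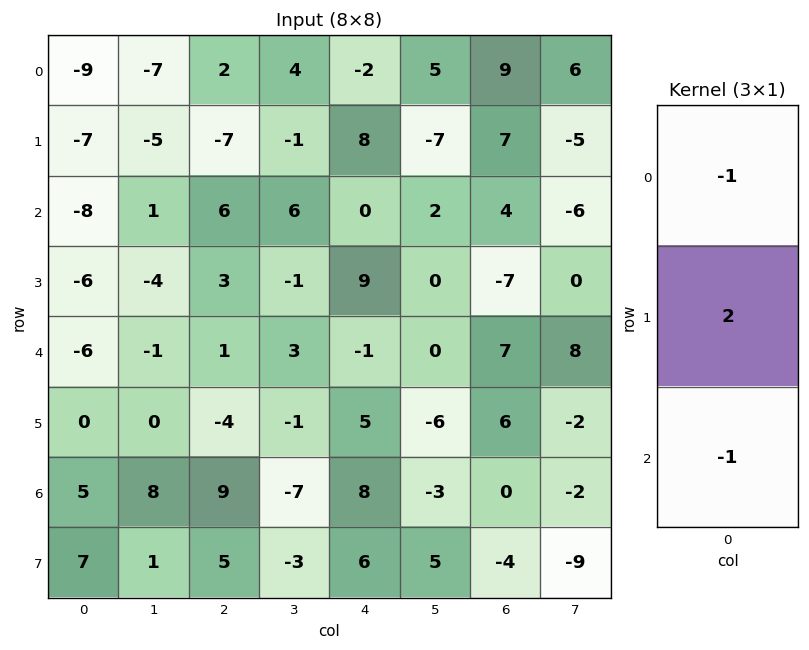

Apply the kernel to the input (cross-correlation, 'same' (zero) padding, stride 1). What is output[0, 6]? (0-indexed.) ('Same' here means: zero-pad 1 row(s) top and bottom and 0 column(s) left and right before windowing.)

The receptive field on the zero-padded input at this output position is [0 / 9 / 7]. Elementwise product with the kernel and sum: 0·-1 + 9·2 + 7·-1.

11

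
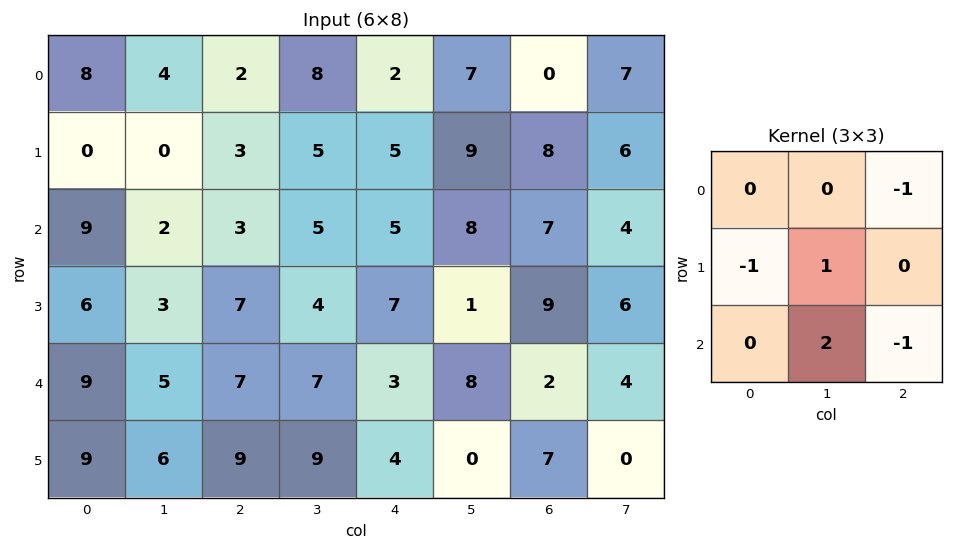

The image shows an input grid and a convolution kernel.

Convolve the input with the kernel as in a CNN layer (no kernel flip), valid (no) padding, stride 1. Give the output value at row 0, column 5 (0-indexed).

The receptive field on the input at this output position is [7 0 7 / 9 8 6 / 8 7 4]. Elementwise product with the kernel and sum: 7·-1 + 9·-1 + 8·1 + 7·2 + 4·-1.

2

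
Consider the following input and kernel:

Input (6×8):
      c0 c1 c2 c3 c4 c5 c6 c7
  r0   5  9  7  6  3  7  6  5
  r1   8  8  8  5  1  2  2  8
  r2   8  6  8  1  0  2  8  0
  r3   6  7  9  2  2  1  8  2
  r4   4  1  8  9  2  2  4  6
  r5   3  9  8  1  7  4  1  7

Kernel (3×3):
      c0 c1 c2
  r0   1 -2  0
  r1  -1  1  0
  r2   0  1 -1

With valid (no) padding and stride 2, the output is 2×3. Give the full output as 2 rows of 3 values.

Output[0,0]: The receptive field on the input at this output position is [5 9 7 / 8 8 8 / 8 6 8]. Elementwise product with the kernel and sum: 5·1 + 9·-2 + 8·-1 + 8·1 + 6·1 + 8·-1.
Output[0,1]: The receptive field on the input at this output position is [7 6 3 / 8 5 1 / 8 1 0]. Elementwise product with the kernel and sum: 7·1 + 6·-2 + 8·-1 + 5·1 + 1·1 + 0·-1.

-15 -7 -16
-10 6 -7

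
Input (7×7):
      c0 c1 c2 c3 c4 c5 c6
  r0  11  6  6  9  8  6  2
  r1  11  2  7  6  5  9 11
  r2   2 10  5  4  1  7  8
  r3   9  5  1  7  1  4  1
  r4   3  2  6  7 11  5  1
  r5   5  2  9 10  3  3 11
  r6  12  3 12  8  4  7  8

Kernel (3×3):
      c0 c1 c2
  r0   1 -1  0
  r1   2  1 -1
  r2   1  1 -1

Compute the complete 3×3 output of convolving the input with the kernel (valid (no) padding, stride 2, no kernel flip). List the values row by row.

29 20 10
13 11 14
7 40 7

Output[0,0]: The receptive field on the input at this output position is [11 6 6 / 11 2 7 / 2 10 5]. Elementwise product with the kernel and sum: 11·1 + 6·-1 + 11·2 + 2·1 + 7·-1 + 2·1 + 10·1 + 5·-1.
Output[0,1]: The receptive field on the input at this output position is [6 9 8 / 7 6 5 / 5 4 1]. Elementwise product with the kernel and sum: 6·1 + 9·-1 + 7·2 + 6·1 + 5·-1 + 5·1 + 4·1 + 1·-1.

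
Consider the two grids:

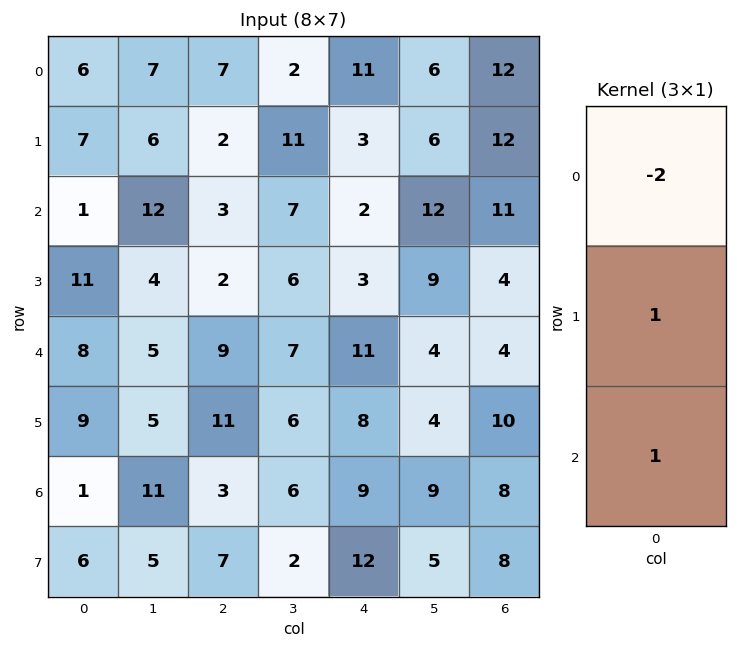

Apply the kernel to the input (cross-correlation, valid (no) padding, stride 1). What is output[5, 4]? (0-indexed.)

The receptive field on the input at this output position is [8 / 9 / 12]. Elementwise product with the kernel and sum: 8·-2 + 9·1 + 12·1.

5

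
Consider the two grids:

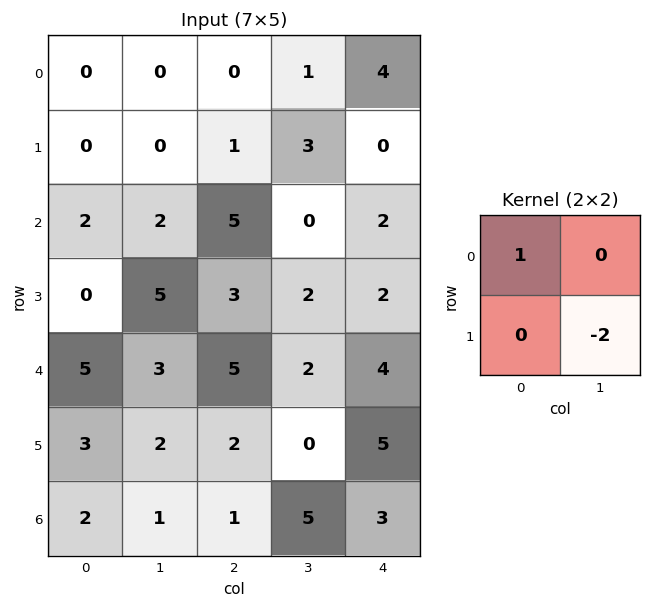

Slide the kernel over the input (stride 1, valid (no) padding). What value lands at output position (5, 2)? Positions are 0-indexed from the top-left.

-8

The receptive field on the input at this output position is [2 0 / 1 5]. Elementwise product with the kernel and sum: 2·1 + 5·-2.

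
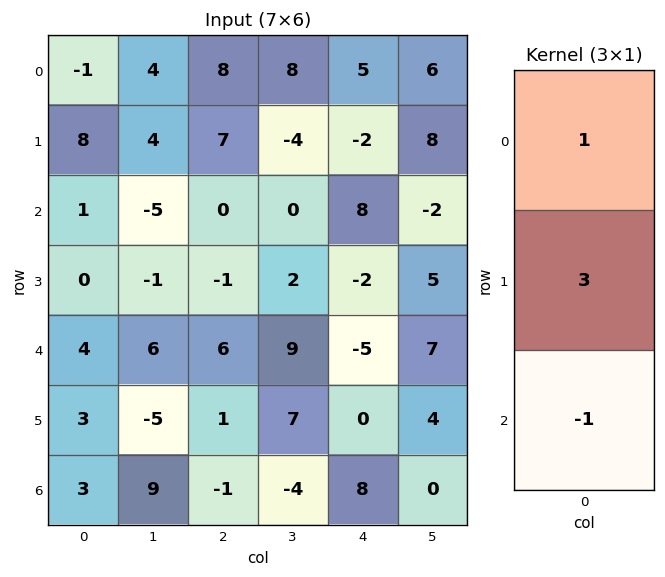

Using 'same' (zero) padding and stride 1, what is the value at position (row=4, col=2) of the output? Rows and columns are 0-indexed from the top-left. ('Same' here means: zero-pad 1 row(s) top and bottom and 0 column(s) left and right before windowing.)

16

The receptive field on the zero-padded input at this output position is [-1 / 6 / 1]. Elementwise product with the kernel and sum: -1·1 + 6·3 + 1·-1.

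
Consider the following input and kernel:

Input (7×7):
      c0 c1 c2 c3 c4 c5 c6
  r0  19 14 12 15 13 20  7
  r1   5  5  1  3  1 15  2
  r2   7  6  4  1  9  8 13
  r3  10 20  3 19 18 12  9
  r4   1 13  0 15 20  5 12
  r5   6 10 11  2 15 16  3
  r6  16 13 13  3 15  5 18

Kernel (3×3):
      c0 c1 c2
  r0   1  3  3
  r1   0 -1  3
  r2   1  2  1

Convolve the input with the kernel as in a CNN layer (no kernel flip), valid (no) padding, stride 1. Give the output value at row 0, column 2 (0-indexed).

111

The receptive field on the input at this output position is [12 15 13 / 1 3 1 / 4 1 9]. Elementwise product with the kernel and sum: 12·1 + 15·3 + 13·3 + 3·-1 + 1·3 + 4·1 + 1·2 + 9·1.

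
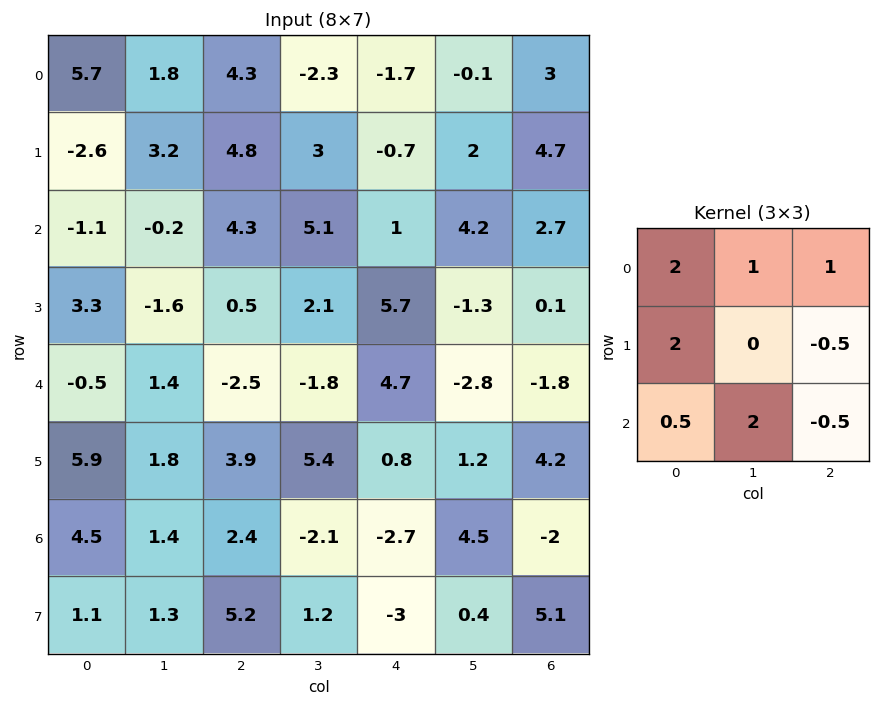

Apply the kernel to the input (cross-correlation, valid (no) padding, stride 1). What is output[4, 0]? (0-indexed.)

The receptive field on the input at this output position is [-0.5 1.4 -2.5 / 5.9 1.8 3.9 / 4.5 1.4 2.4]. Elementwise product with the kernel and sum: -0.5·2 + 1.4·1 + -2.5·1 + 5.9·2 + 3.9·-0.5 + 4.5·0.5 + 1.4·2 + 2.4·-0.5.

11.6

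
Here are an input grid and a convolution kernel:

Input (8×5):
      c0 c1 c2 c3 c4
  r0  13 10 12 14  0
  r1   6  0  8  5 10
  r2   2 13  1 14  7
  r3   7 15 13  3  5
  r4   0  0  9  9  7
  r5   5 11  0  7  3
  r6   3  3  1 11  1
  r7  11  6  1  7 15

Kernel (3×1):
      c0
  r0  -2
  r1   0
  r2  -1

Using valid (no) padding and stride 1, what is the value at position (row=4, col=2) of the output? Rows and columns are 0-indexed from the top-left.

-19

The receptive field on the input at this output position is [9 / 0 / 1]. Elementwise product with the kernel and sum: 9·-2 + 1·-1.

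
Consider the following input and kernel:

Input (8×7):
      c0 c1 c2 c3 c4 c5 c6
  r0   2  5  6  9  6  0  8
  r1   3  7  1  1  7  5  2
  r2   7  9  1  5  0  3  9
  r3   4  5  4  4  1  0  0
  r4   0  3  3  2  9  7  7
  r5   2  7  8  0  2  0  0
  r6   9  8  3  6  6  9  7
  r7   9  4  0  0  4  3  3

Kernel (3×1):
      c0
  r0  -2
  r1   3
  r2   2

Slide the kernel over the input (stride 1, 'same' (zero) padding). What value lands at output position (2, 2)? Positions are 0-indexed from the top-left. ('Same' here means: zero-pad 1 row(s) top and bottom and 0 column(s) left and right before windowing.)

9

The receptive field on the zero-padded input at this output position is [1 / 1 / 4]. Elementwise product with the kernel and sum: 1·-2 + 1·3 + 4·2.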